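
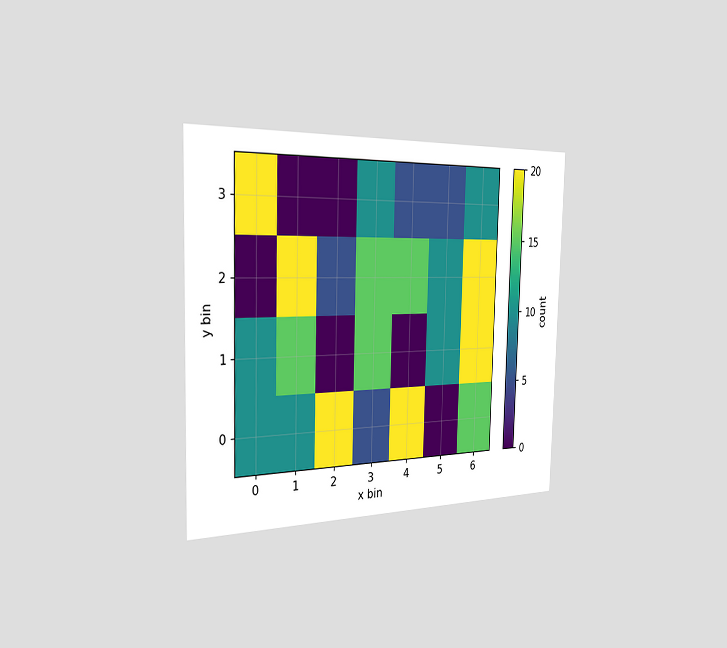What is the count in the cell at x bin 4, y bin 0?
20

The chart is viewed slightly from the left. Matching the cell (4, 0) against the colorbar gives 20.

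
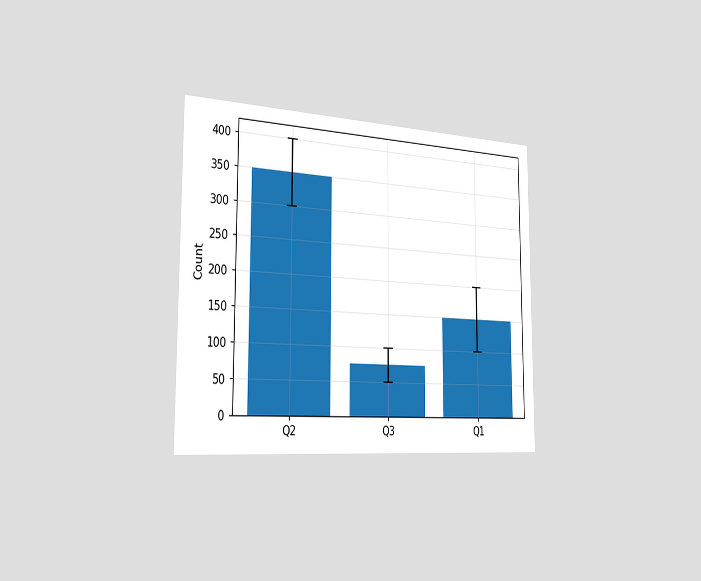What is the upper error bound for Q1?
The chart is viewed slightly from the left. The Q1 bar's upper whisker reaches 200.

200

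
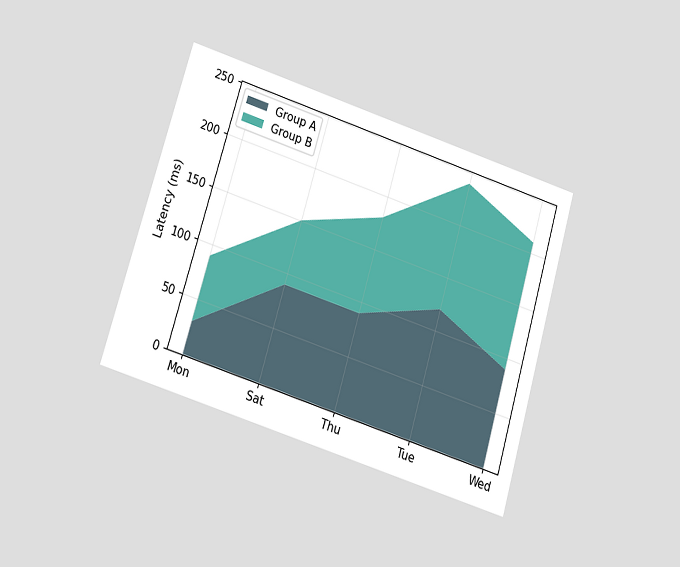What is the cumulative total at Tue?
The chart is tilted about 17° clockwise and viewed slightly from below. The stacked total at Tue reaches 240ms.

240ms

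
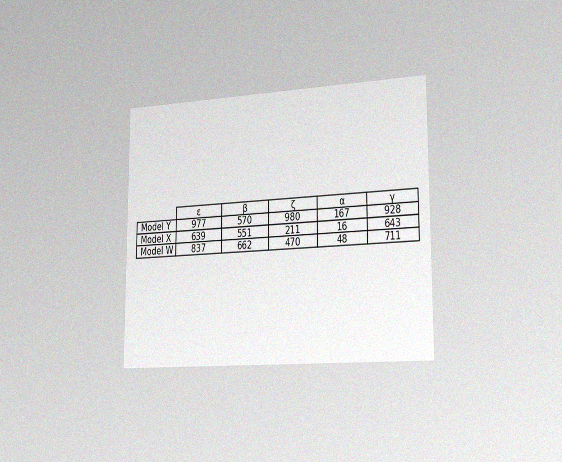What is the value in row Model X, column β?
The chart is viewed slightly from the right, with some photo noise. The (Model X, β) cell reads 551.

551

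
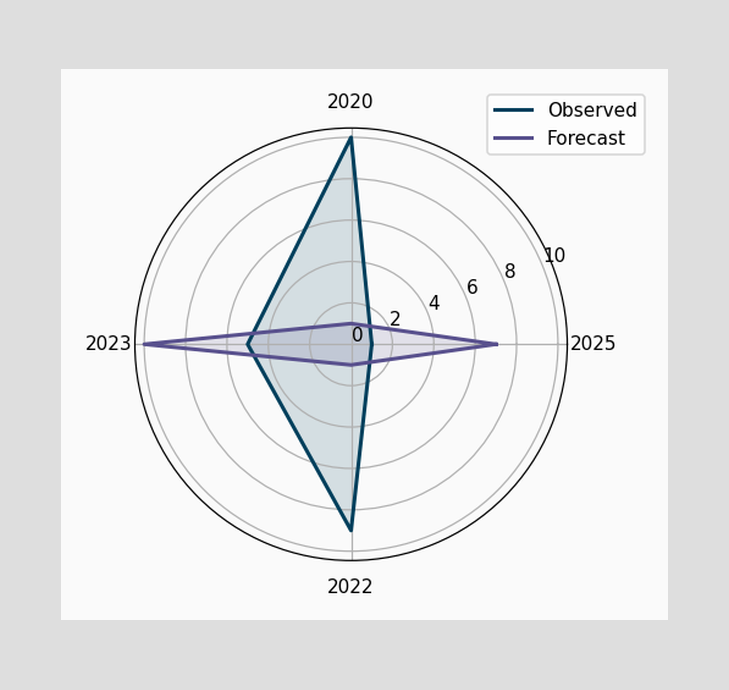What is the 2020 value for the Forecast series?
1

On the 2020 axis, Forecast reaches 1.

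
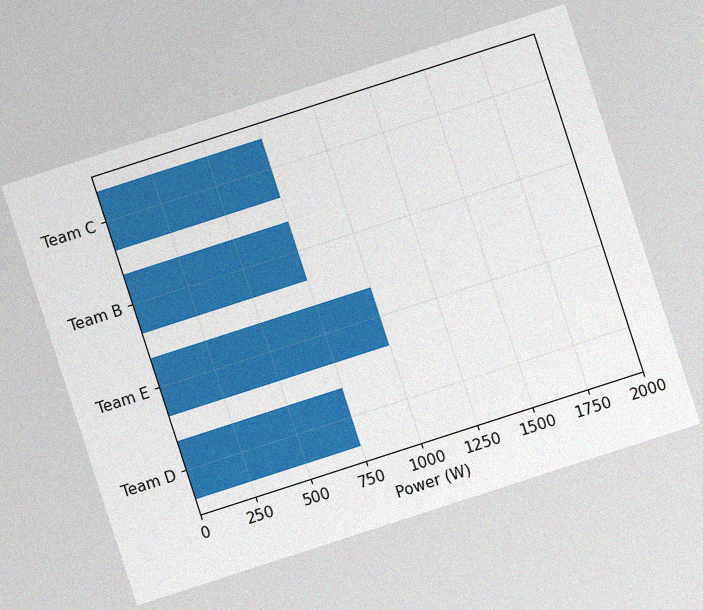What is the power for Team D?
750W

The chart is tilted about 18° counter-clockwise, with some photo noise. Reading along the chart's x-axis, the Team D bar reaches 750W.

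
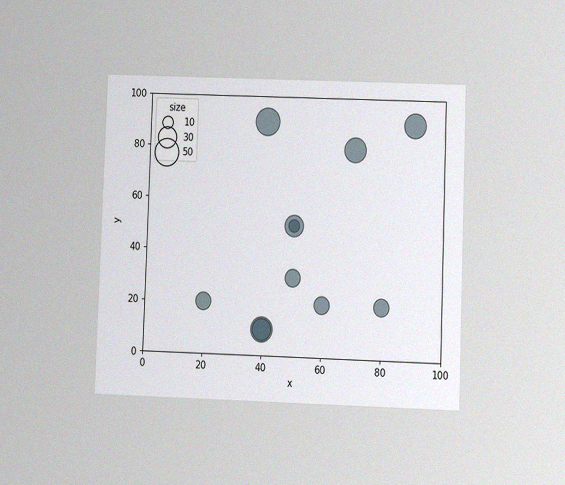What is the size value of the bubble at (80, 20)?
20

The chart is tilted about 2° clockwise and viewed at a slight angle, with some photo noise. Matching the bubble at (80, 20) against the size legend gives 20.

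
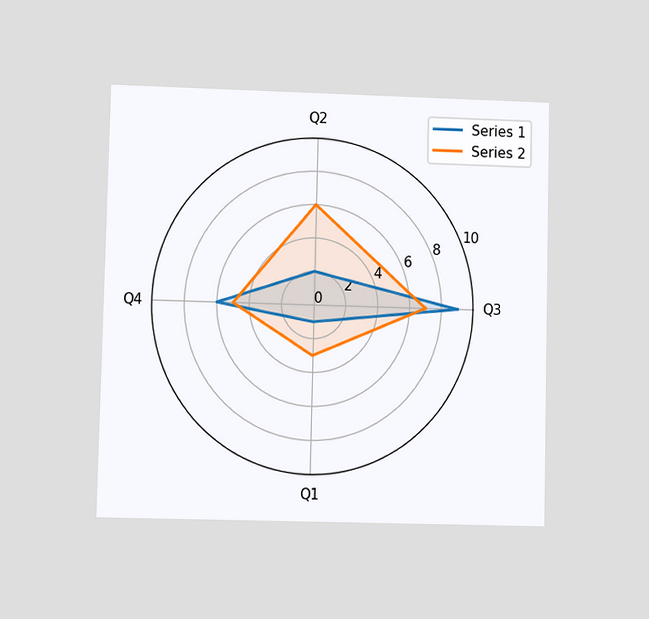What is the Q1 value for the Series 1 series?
1

The chart is viewed at a slight angle. On the Q1 axis, Series 1 reaches 1.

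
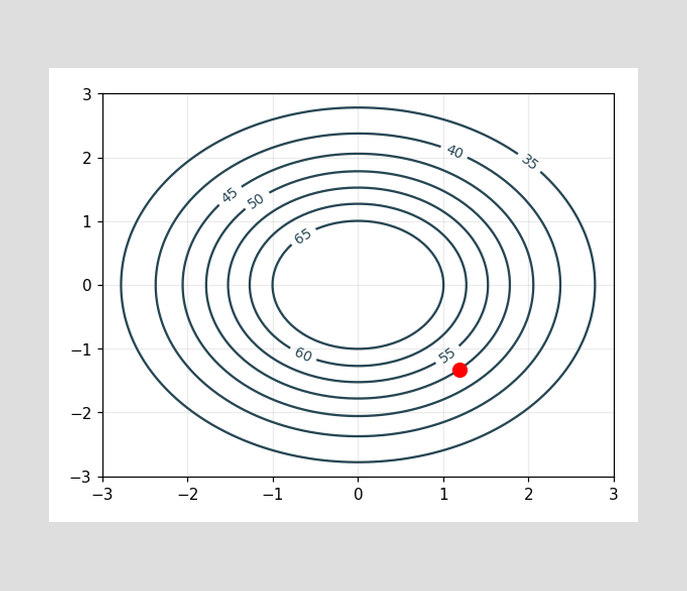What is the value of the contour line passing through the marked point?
The marked point sits on the contour labelled 50.

50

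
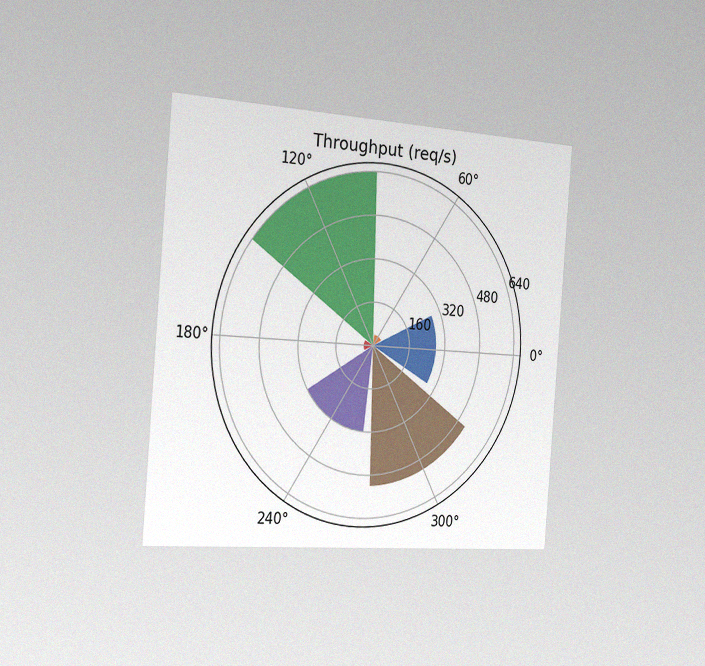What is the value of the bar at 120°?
The chart is tilted about 5° clockwise and viewed slightly from the left, with some photo noise. The bar at 120° reaches 640req/s on the radial axis.

640req/s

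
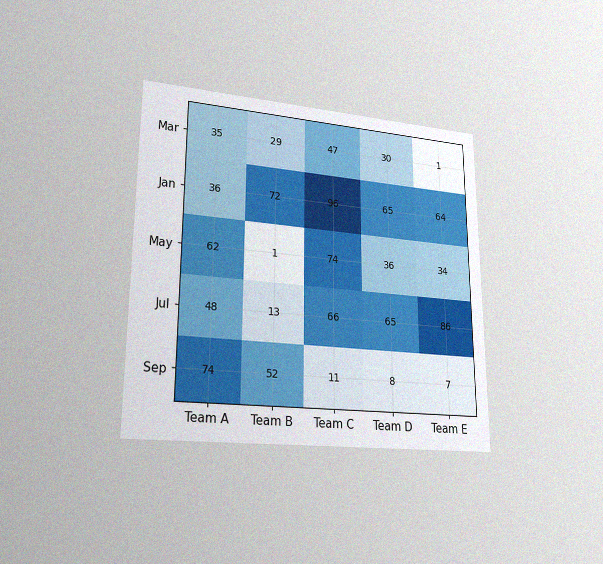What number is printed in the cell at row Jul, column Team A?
The chart is viewed at a slight angle, with some photo noise. The (Jul, Team A) cell reads 48.

48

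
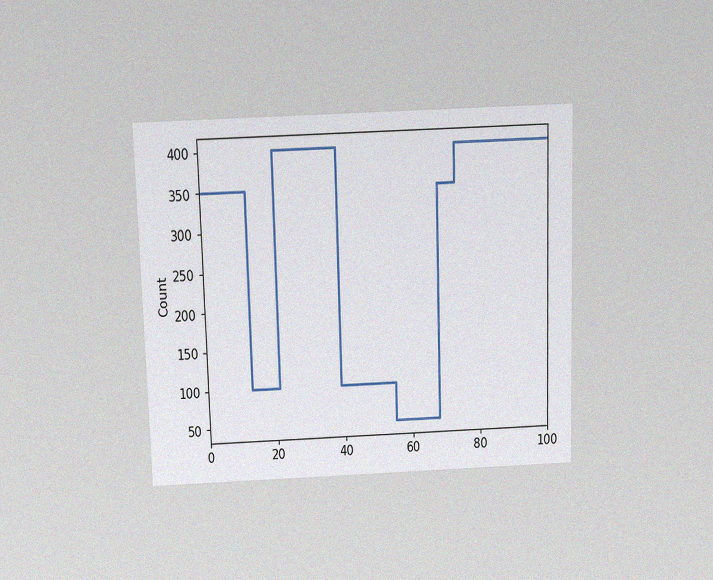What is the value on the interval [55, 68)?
50

The chart is viewed slightly from above, with some photo noise. On [55, 68) the step sits at 50.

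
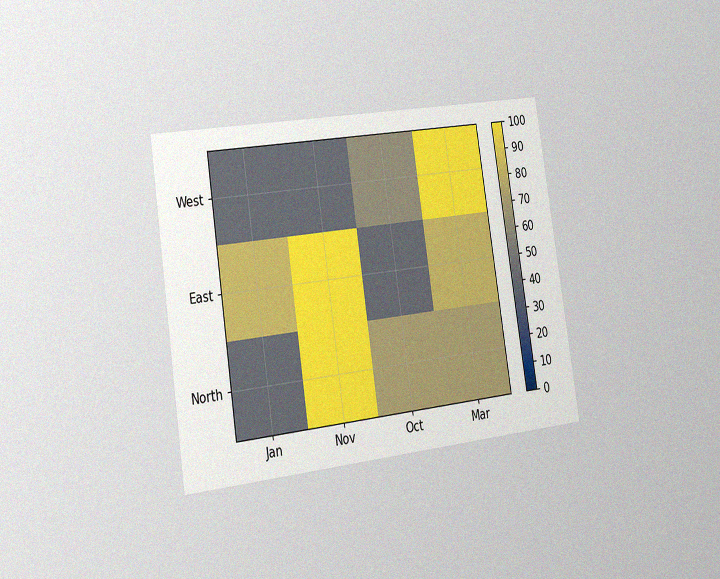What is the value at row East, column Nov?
The chart is tilted about 9° counter-clockwise and viewed slightly from the left, with some photo noise. Matching cell (East, Nov) against the colorbar gives 100.

100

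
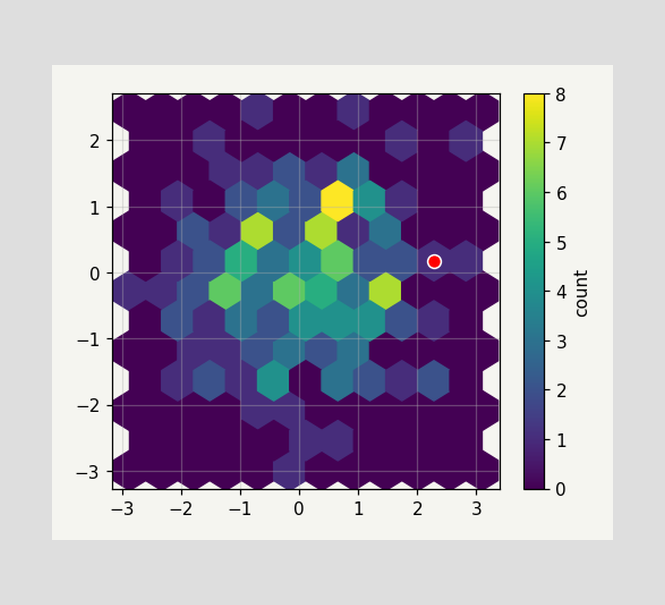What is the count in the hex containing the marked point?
The marked hex reads 1 on the colorbar.

1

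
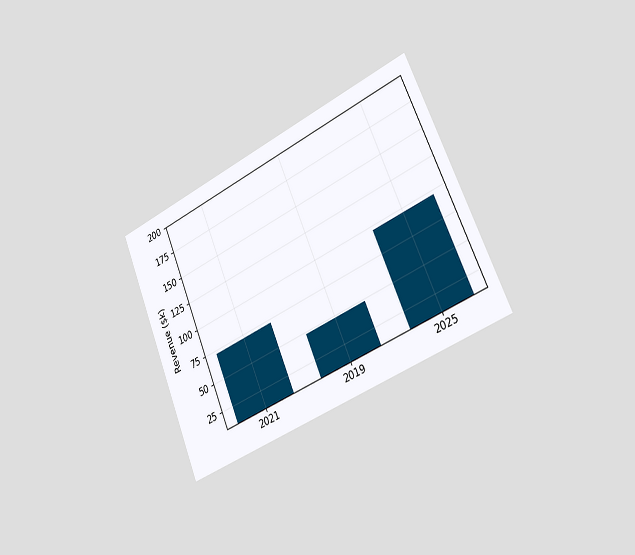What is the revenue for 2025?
$96k

The chart is tilted about 23° counter-clockwise and viewed slightly from the right. Reading along the chart's y-axis, the 2025 bar reaches $96k.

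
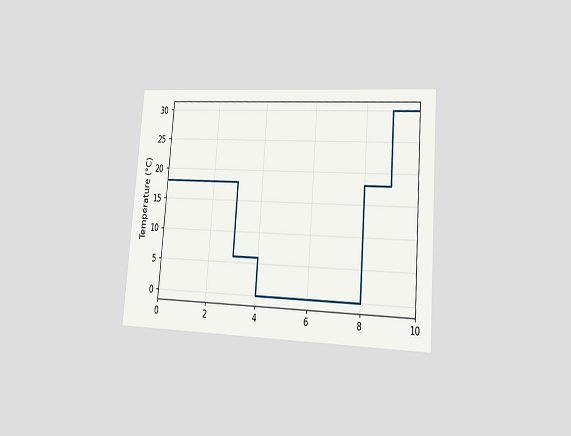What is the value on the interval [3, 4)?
The chart is tilted about 5° clockwise and viewed slightly from the right. On [3, 4) the step sits at 6°C.

6°C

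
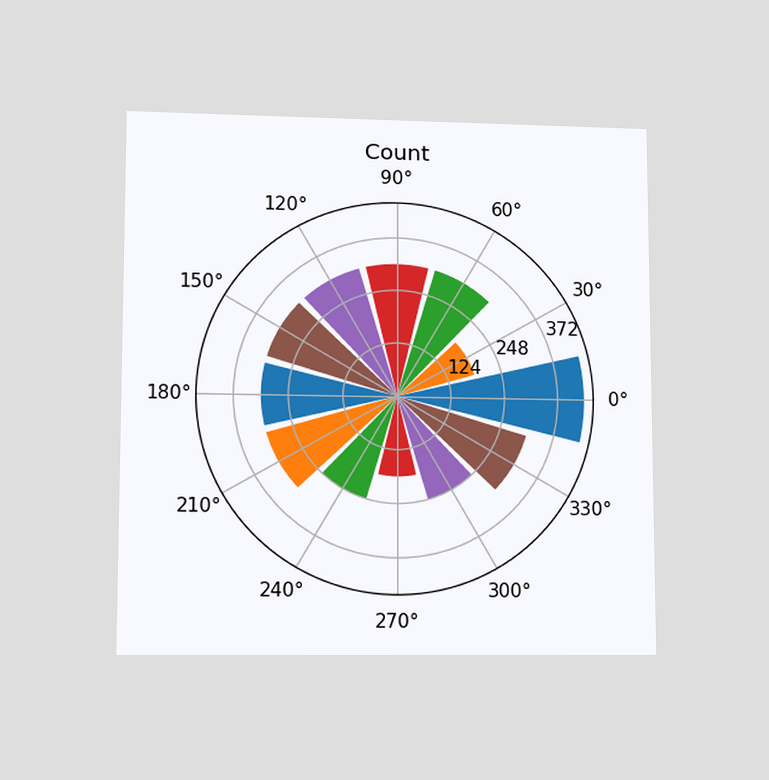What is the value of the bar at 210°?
The chart is viewed at a slight angle. The bar at 210° reaches 310 on the radial axis.

310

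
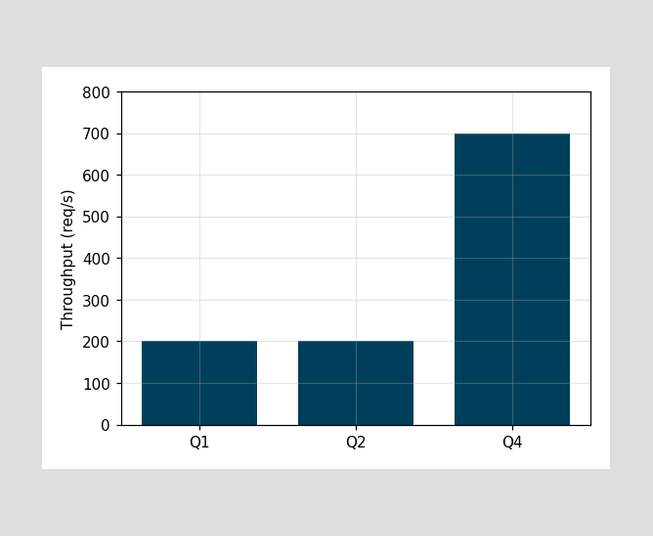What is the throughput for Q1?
200req/s

Reading along the chart's y-axis, the Q1 bar reaches 200req/s.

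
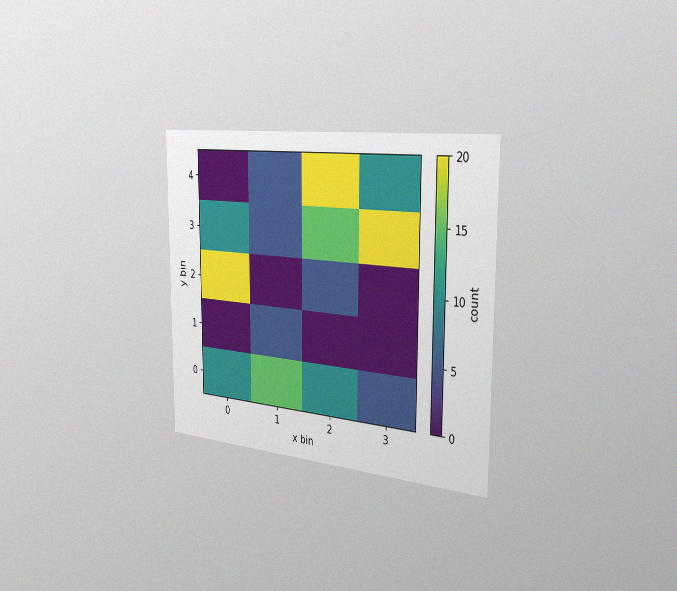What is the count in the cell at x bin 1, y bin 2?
0

The chart is viewed slightly from the right, with some photo noise. Matching the cell (1, 2) against the colorbar gives 0.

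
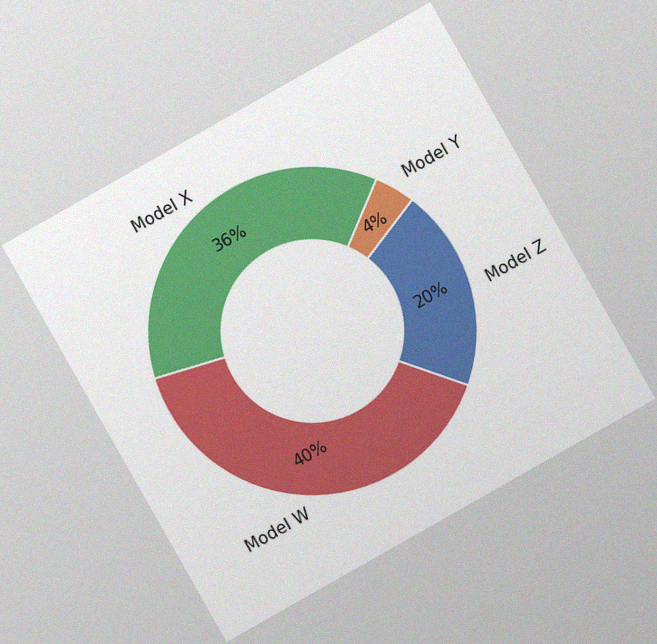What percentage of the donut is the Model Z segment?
The chart is tilted about 30° counter-clockwise, with some photo noise. The Model Z segment takes up 20% of the ring.

20%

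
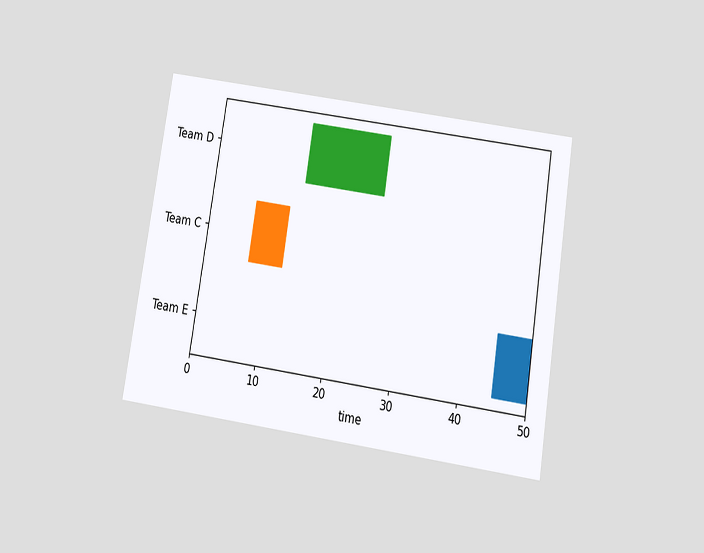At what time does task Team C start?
The chart is tilted about 9° clockwise and viewed slightly from below. The Team C bar begins at t=7.

7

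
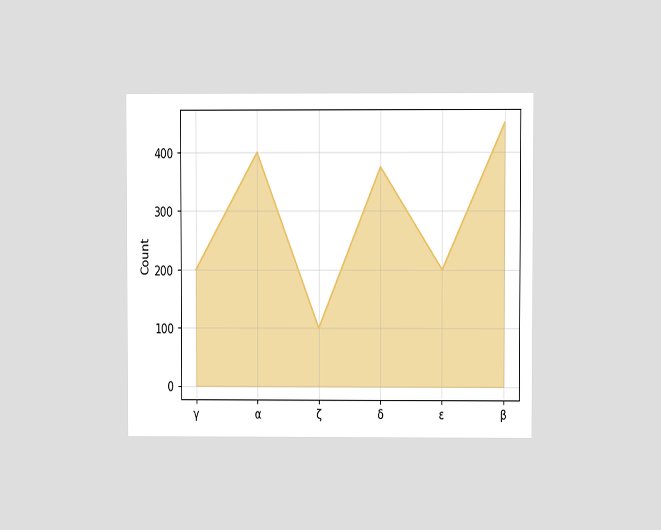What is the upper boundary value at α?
The chart is viewed at a slight angle. At α the upper boundary is at 400.

400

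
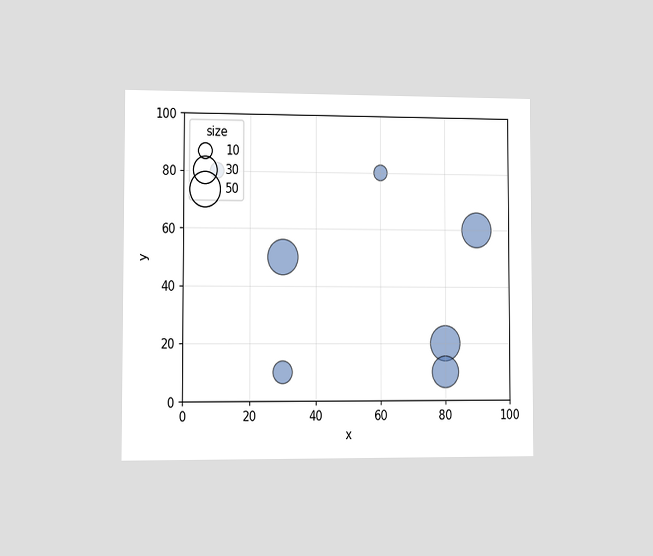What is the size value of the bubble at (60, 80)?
10

The chart is viewed slightly from the left. Matching the bubble at (60, 80) against the size legend gives 10.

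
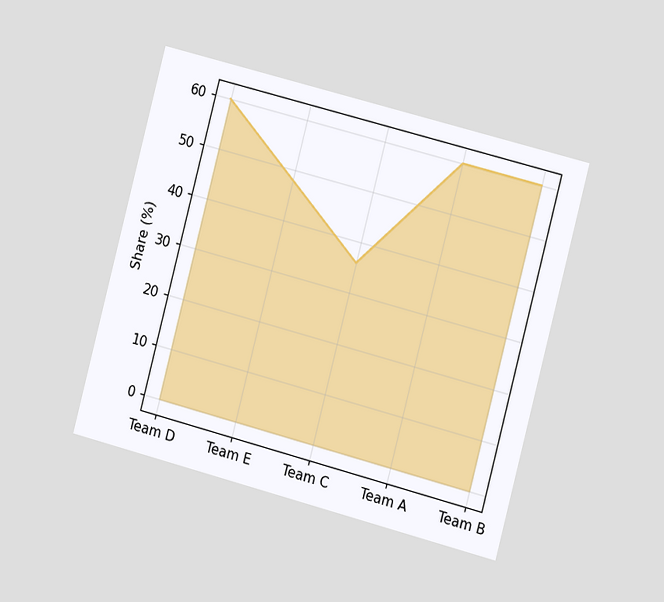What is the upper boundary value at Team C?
The chart is tilted about 15° clockwise and viewed slightly from the right. At Team C the upper boundary is at 36%.

36%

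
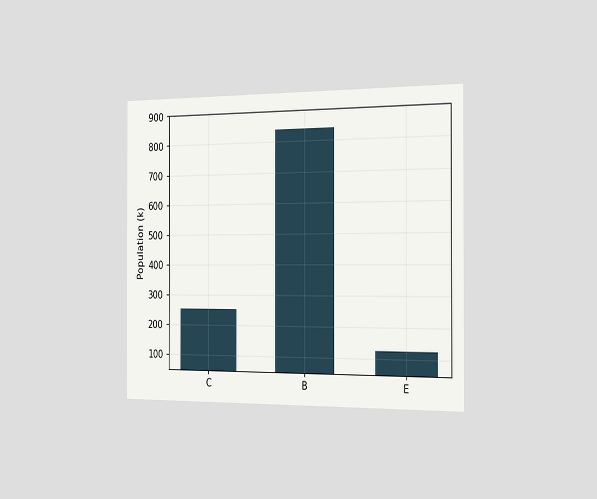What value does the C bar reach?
252k

The chart is viewed slightly from the right. Reading along the chart's y-axis, the C bar reaches 252k.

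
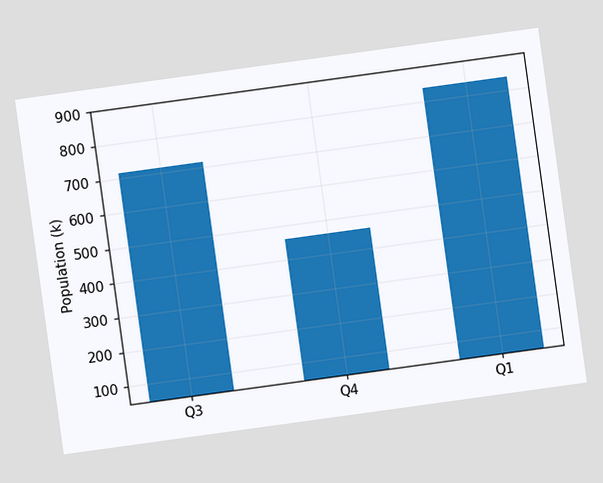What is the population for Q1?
The chart is tilted about 8° counter-clockwise. Reading along the chart's y-axis, the Q1 bar reaches 840k.

840k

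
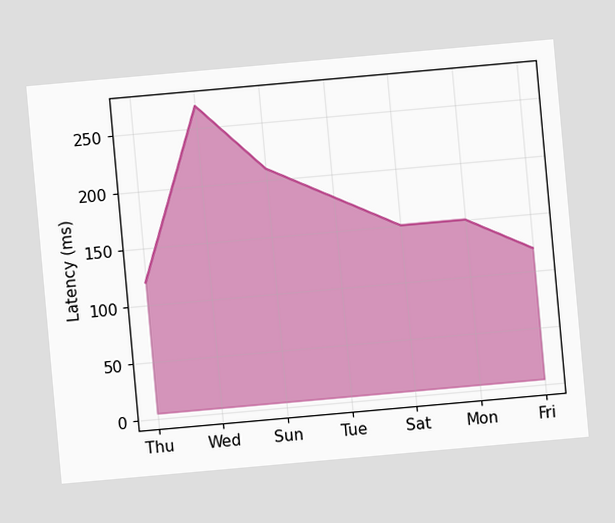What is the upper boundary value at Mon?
150ms

The chart is tilted about 5° counter-clockwise. At Mon the upper boundary is at 150ms.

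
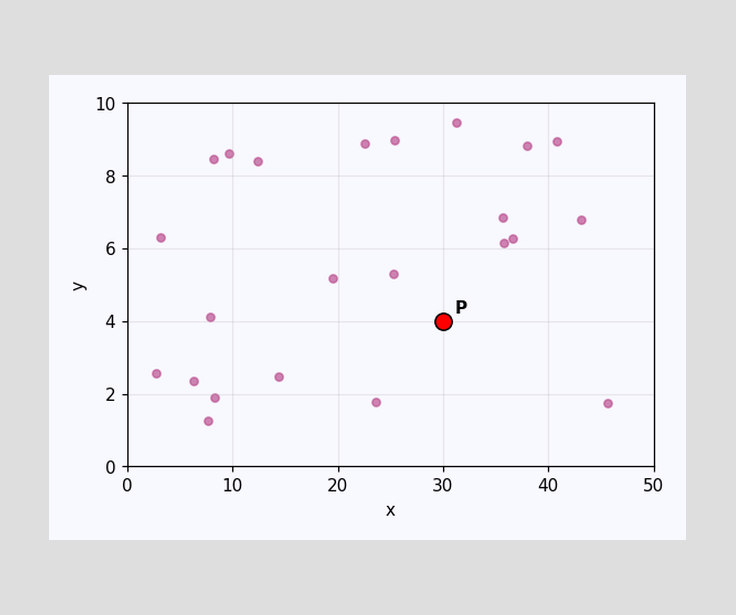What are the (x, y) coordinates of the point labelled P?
Following the gridlines from P to each axis, P sits at (30, 4).

(30, 4)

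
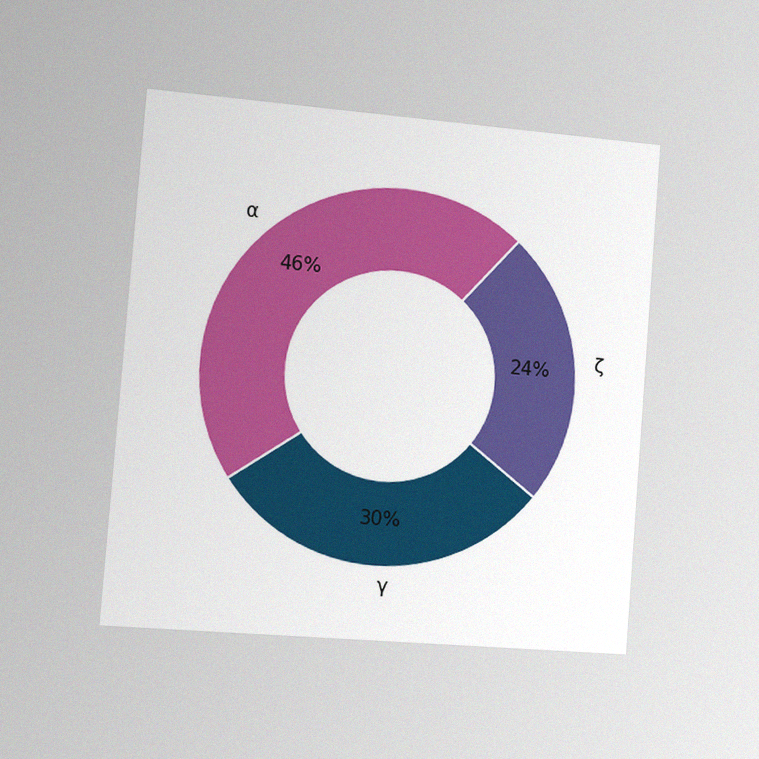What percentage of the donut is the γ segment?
30%

The chart is tilted about 4° clockwise and viewed slightly from the left, with some photo noise. The γ segment takes up 30% of the ring.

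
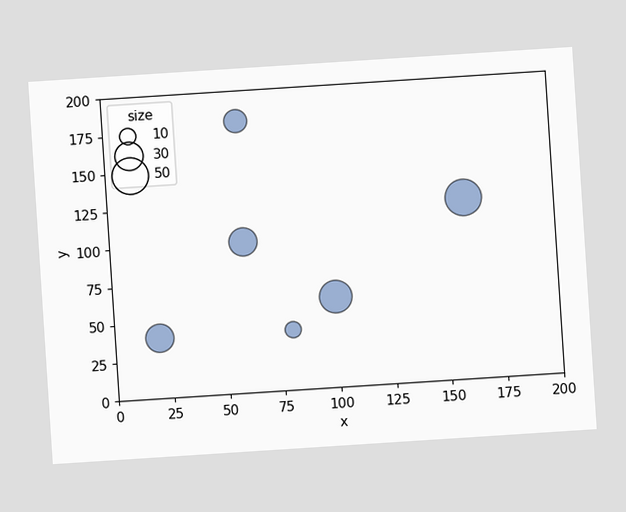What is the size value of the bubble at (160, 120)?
50

The chart is tilted about 4° counter-clockwise. Matching the bubble at (160, 120) against the size legend gives 50.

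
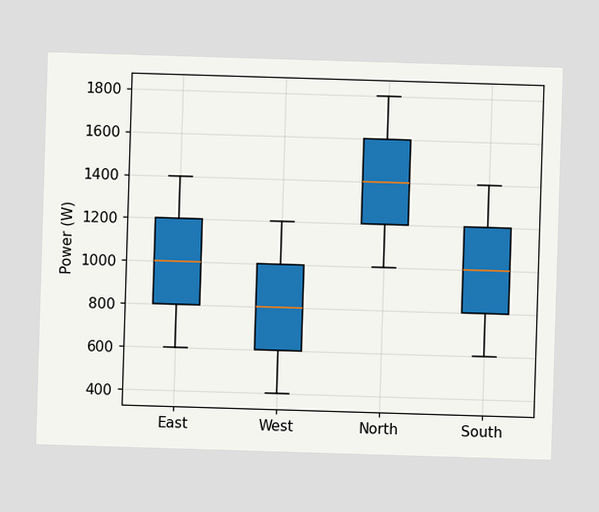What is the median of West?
800W

The median line in the West box sits at 800W.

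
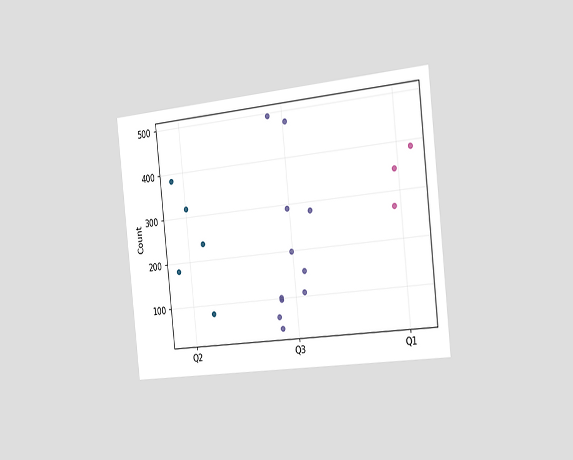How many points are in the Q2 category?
The chart is tilted about 6° counter-clockwise and viewed slightly from the right. Counting the markers in the Q2 column gives 5.

5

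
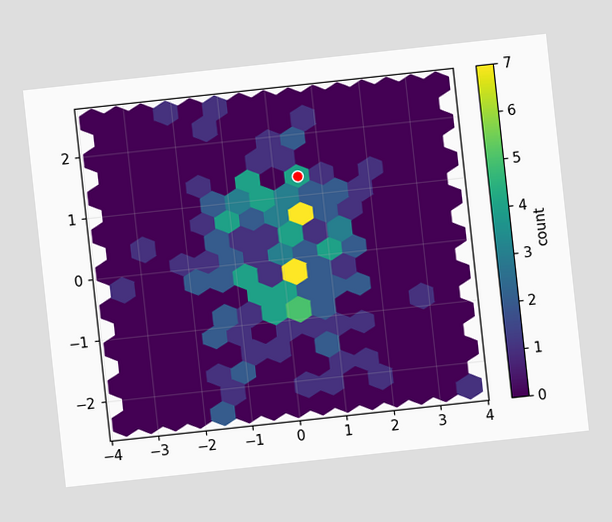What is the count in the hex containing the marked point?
4

The chart is tilted about 6° counter-clockwise. The marked hex reads 4 on the colorbar.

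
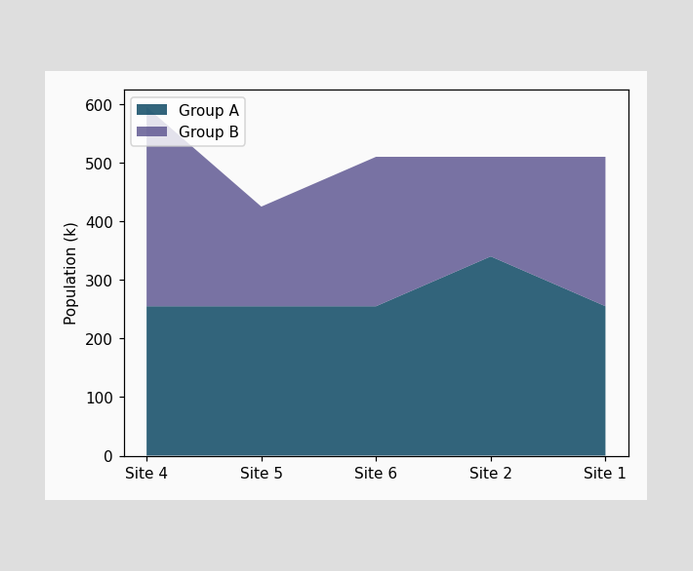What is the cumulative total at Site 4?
The stacked total at Site 4 reaches 595k.

595k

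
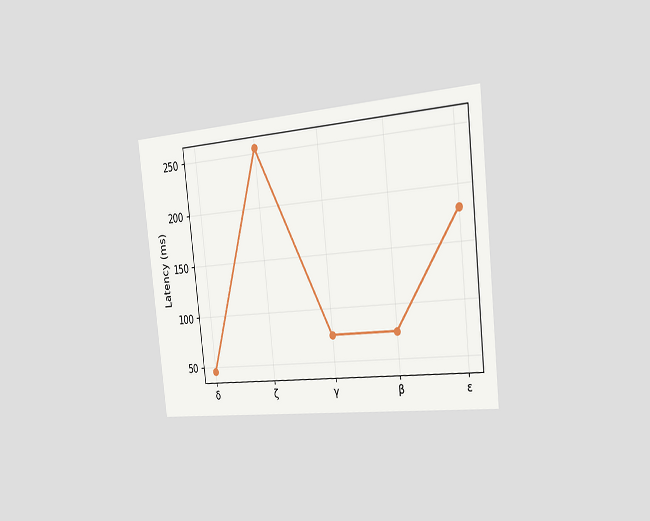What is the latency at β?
75ms

The chart is tilted about 6° counter-clockwise and viewed slightly from the right. At β, the line is at 75ms.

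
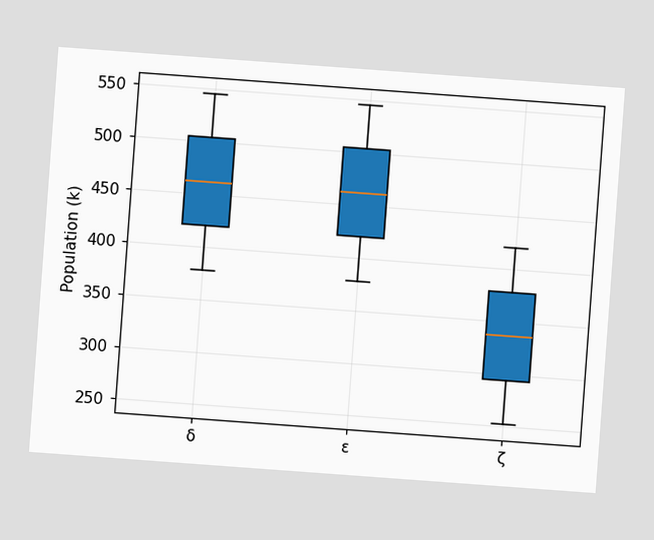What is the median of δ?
462k

The chart is tilted about 4° clockwise. The median line in the δ box sits at 462k.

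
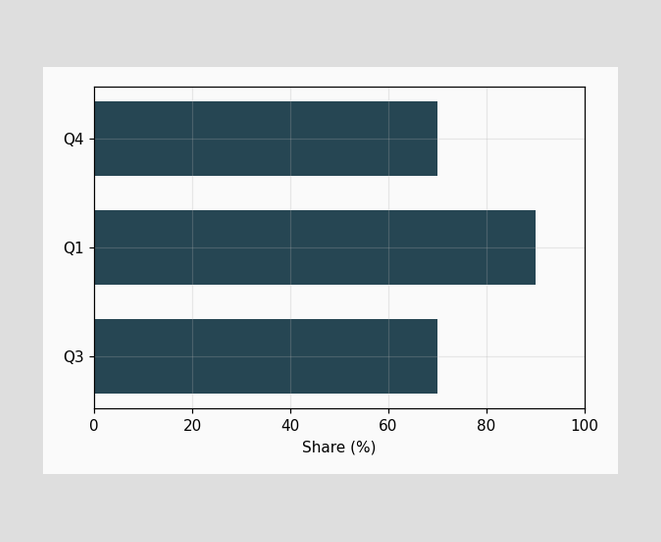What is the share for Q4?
Reading along the chart's x-axis, the Q4 bar reaches 70%.

70%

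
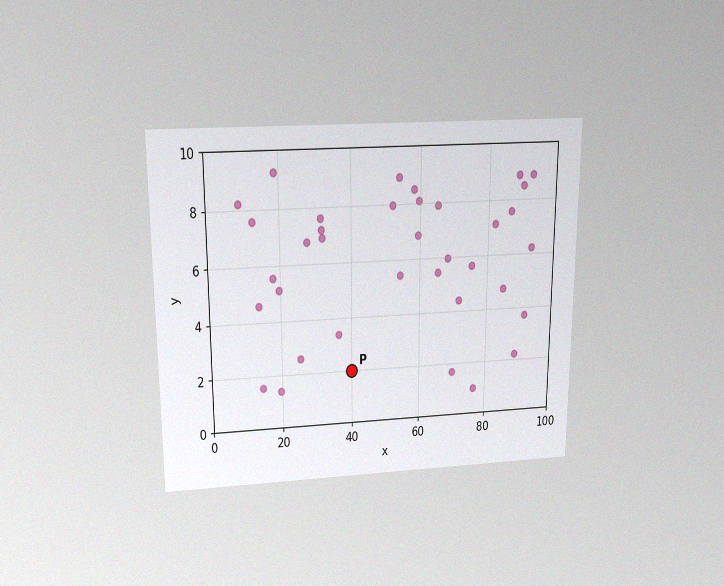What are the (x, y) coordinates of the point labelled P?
(40, 2)

The chart is viewed slightly from above, with some photo noise. Following the gridlines from P to each axis, P sits at (40, 2).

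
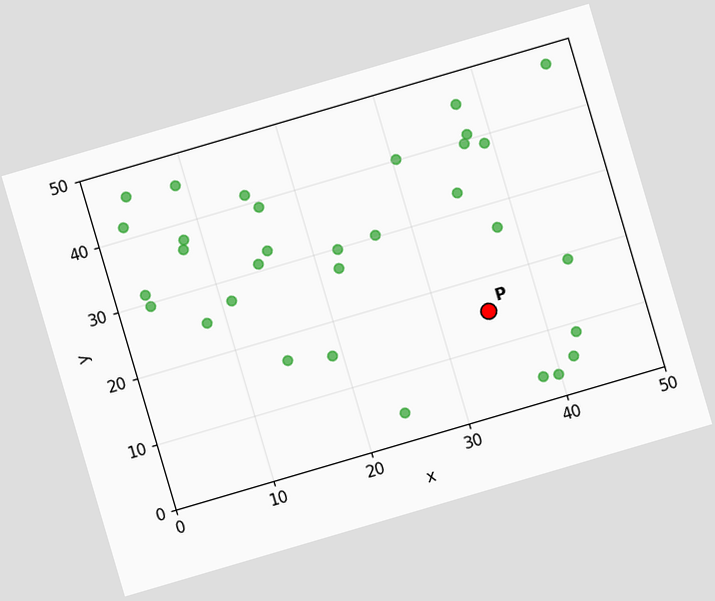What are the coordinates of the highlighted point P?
(35, 15)

The chart is tilted about 16° counter-clockwise. Following the gridlines from P to each axis, P sits at (35, 15).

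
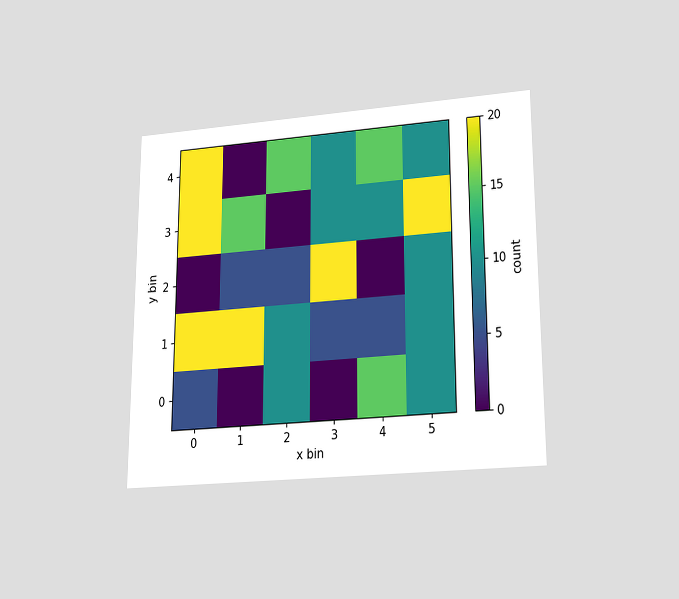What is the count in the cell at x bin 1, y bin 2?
The chart is viewed slightly from below. Matching the cell (1, 2) against the colorbar gives 5.

5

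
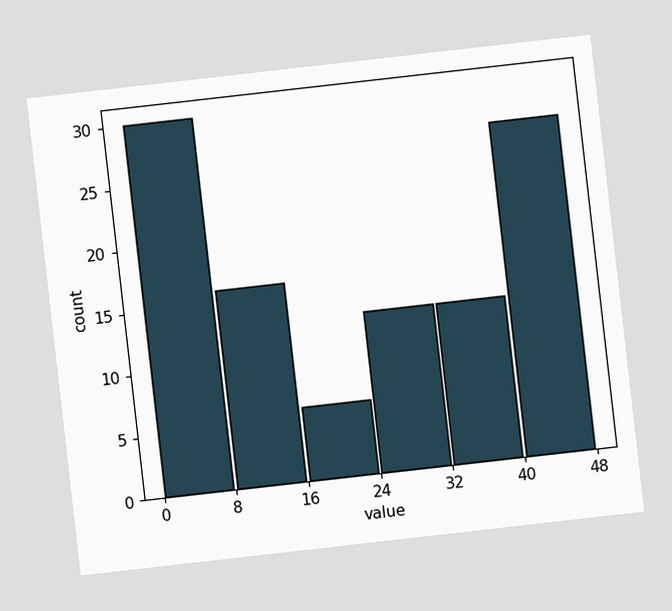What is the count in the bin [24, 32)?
13

The chart is tilted about 6° counter-clockwise. The [24, 32) bin has height 13.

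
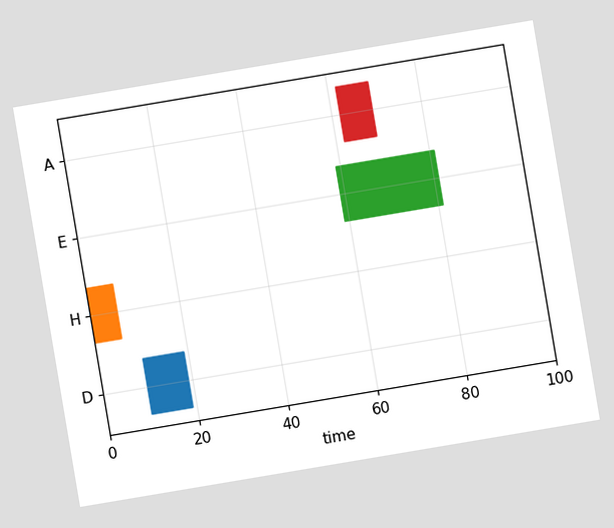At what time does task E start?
The chart is tilted about 10° counter-clockwise. The E bar begins at t=59.

59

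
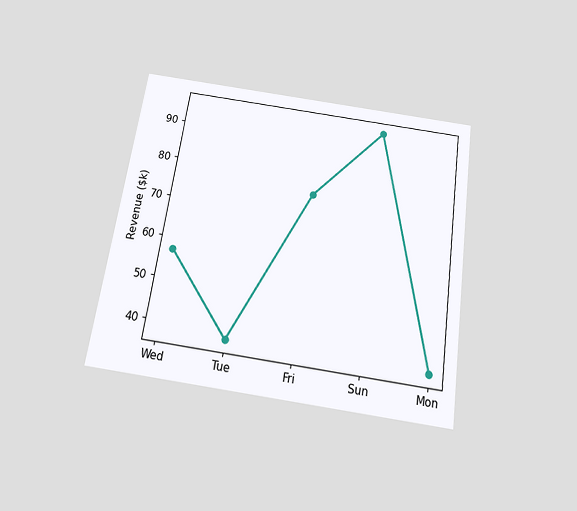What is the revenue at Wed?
$57k

The chart is tilted about 8° clockwise and viewed slightly from below. At Wed, the line is at $57k.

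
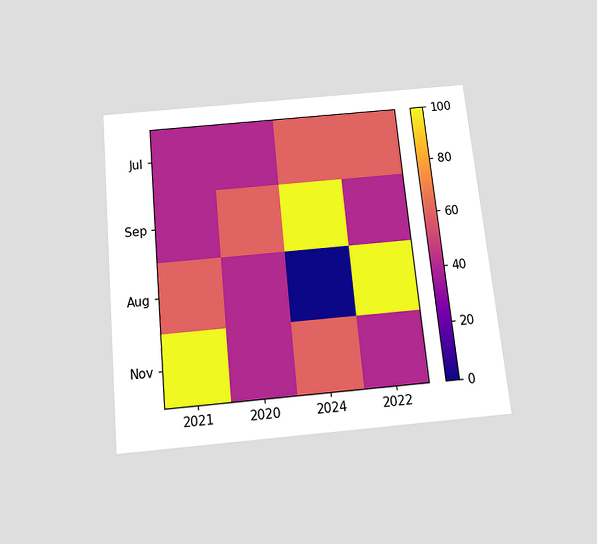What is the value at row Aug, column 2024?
The chart is tilted about 6° counter-clockwise and viewed slightly from below. Matching cell (Aug, 2024) against the colorbar gives 0.

0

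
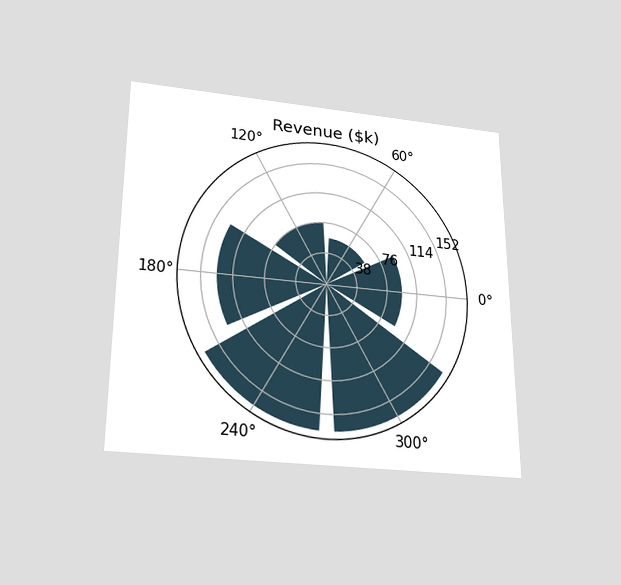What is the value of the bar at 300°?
$171k

The chart is viewed slightly from below. The bar at 300° reaches $171k on the radial axis.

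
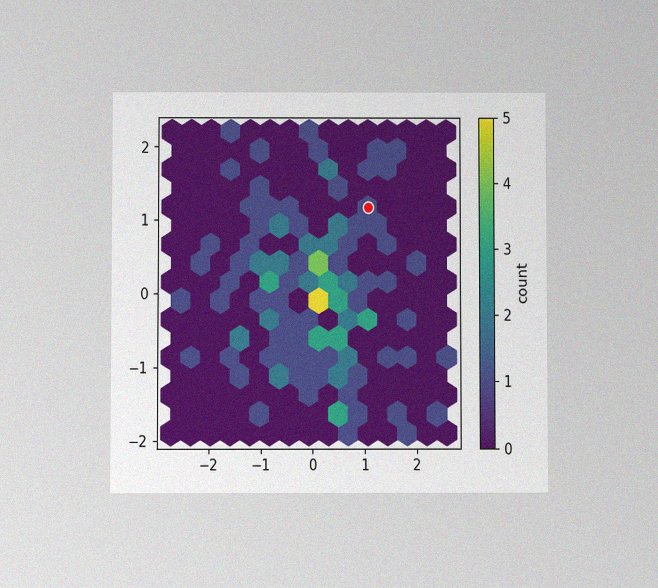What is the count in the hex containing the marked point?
The chart is viewed at a slight angle, with some photo noise. The marked hex reads 1 on the colorbar.

1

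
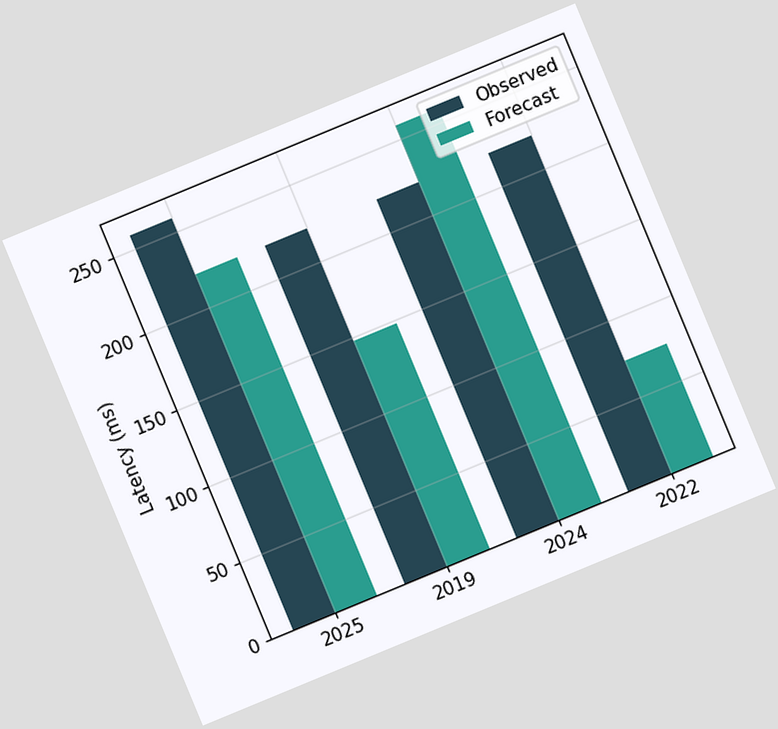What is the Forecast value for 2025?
222ms

The chart is tilted about 22° counter-clockwise. The Forecast bar at 2025 reaches 222ms on the y-axis.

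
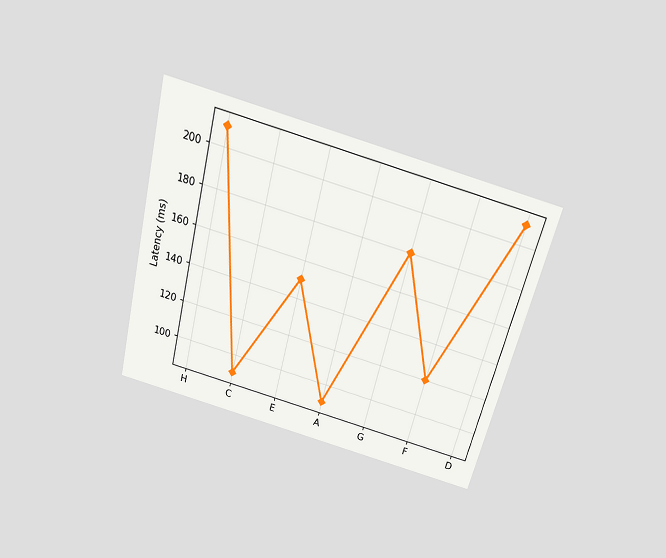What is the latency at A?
90ms

The chart is tilted about 14° clockwise and viewed slightly from above. At A, the line is at 90ms.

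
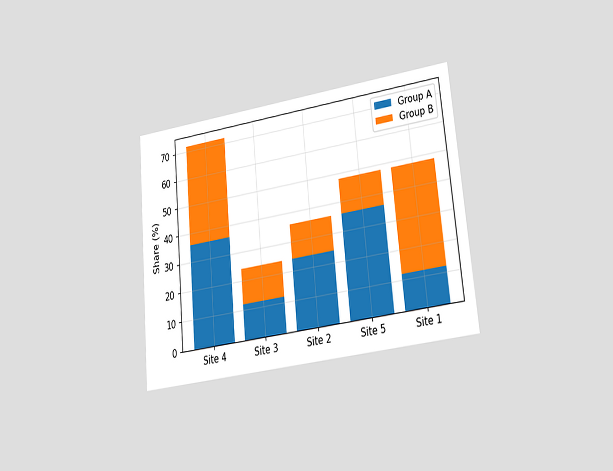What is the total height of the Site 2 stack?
36%

The chart is tilted about 5° counter-clockwise and viewed at a slight angle. The Site 2 stack's top reaches 36% on the y-axis.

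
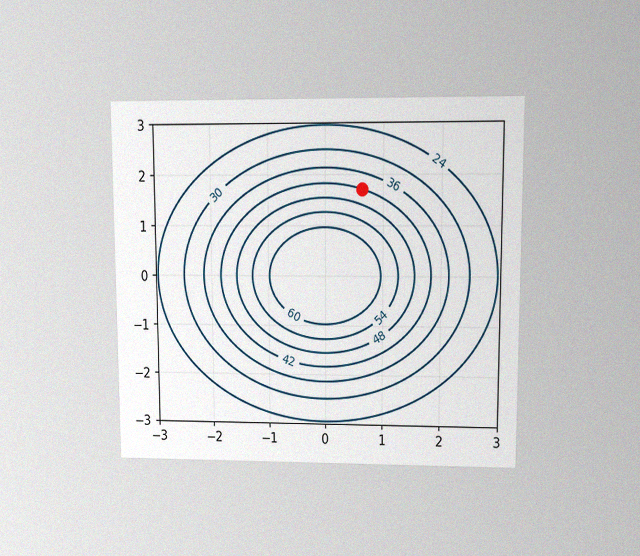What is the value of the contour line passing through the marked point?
42

The chart is viewed at a slight angle, with some photo noise. The marked point sits on the contour labelled 42.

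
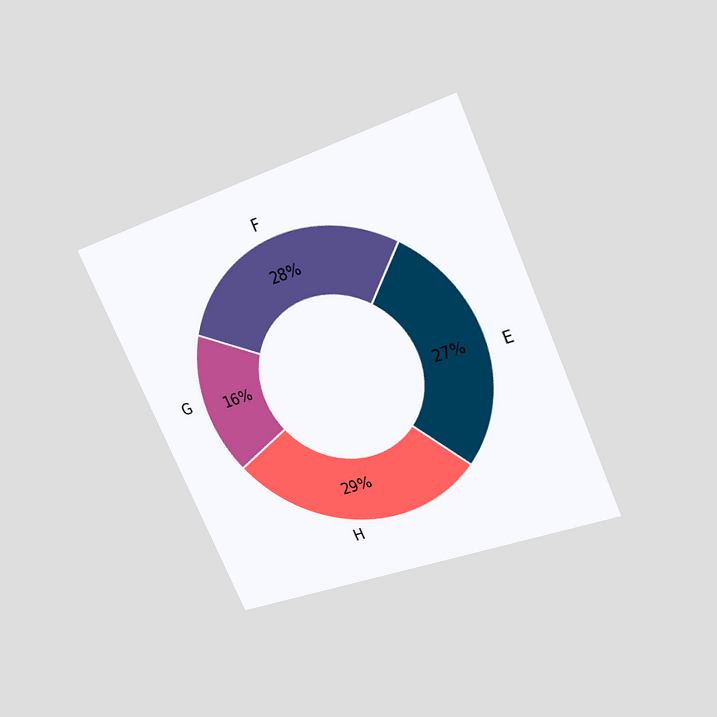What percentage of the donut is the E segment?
The chart is tilted about 24° counter-clockwise and viewed slightly from above. The E segment takes up 27% of the ring.

27%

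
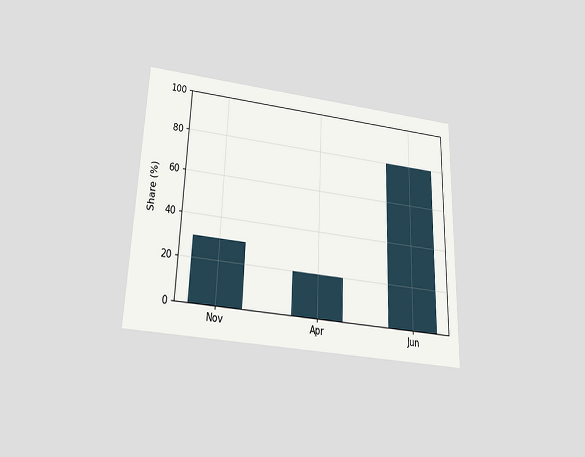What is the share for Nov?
The chart is viewed slightly from below. Reading along the chart's y-axis, the Nov bar reaches 30%.

30%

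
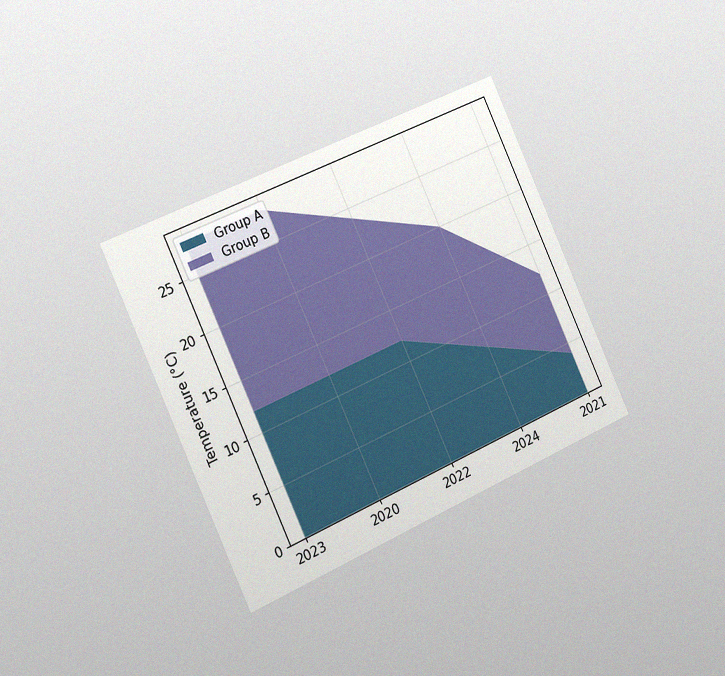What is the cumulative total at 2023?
28°C

The chart is tilted about 25° counter-clockwise and viewed slightly from the left, with some photo noise. The stacked total at 2023 reaches 28°C.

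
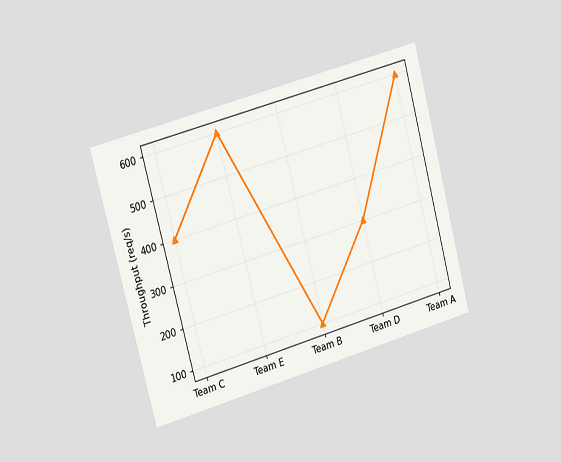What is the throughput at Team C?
The chart is tilted about 15° counter-clockwise and viewed slightly from the left. At Team C, the line is at 400req/s.

400req/s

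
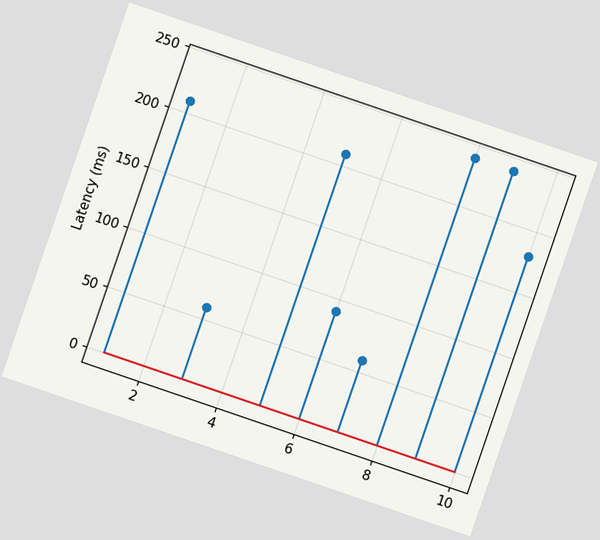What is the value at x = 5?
The chart is tilted about 19° clockwise. The stem at x=5 reaches 210ms.

210ms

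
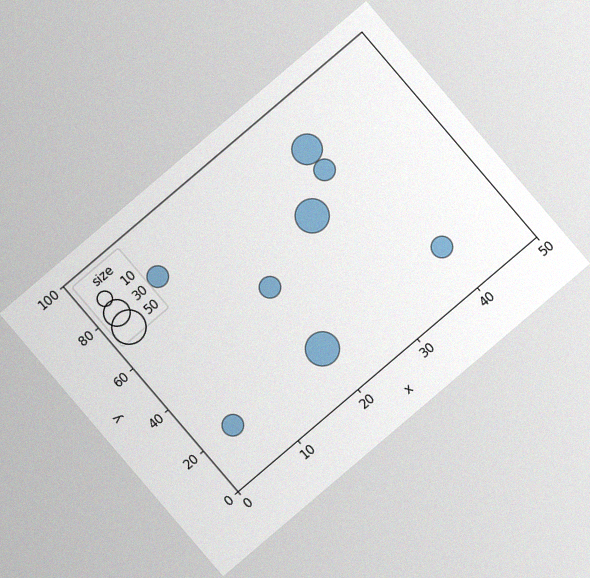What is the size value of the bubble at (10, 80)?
20

The chart is tilted about 40° counter-clockwise, with some photo noise. Matching the bubble at (10, 80) against the size legend gives 20.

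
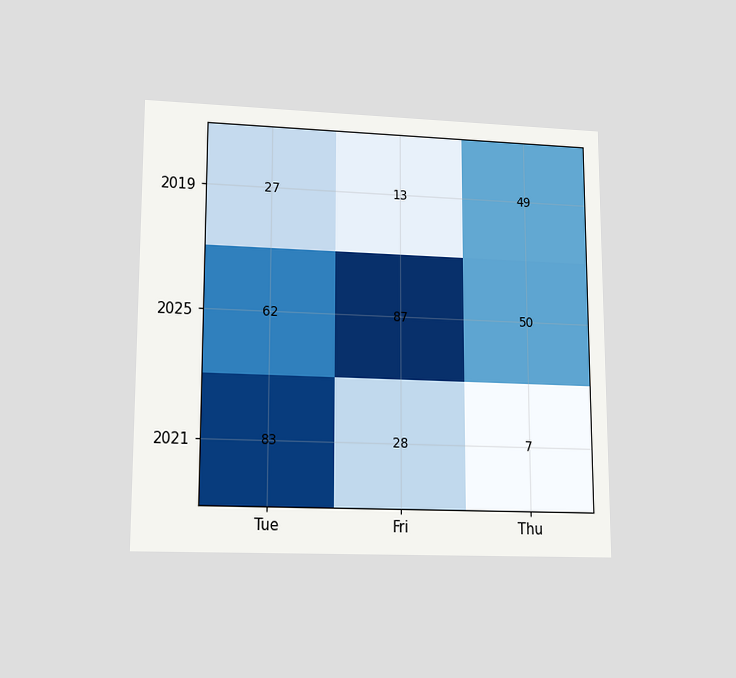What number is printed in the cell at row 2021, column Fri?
28

The chart is viewed at a slight angle. The (2021, Fri) cell reads 28.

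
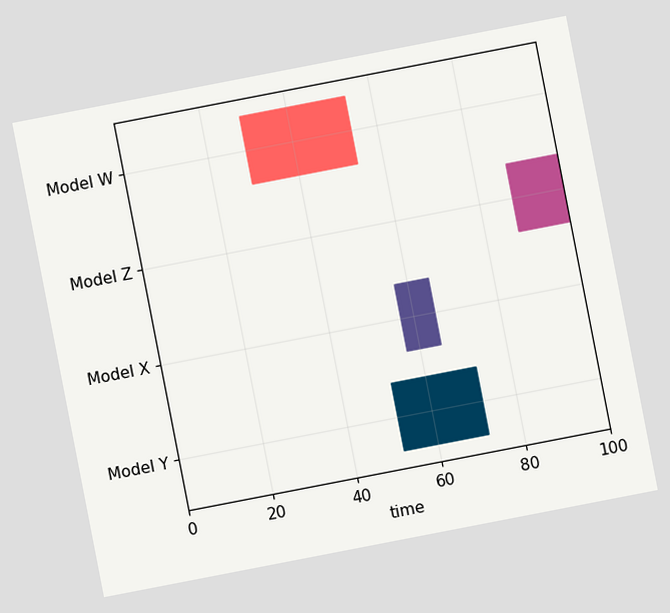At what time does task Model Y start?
52

The chart is tilted about 11° counter-clockwise. The Model Y bar begins at t=52.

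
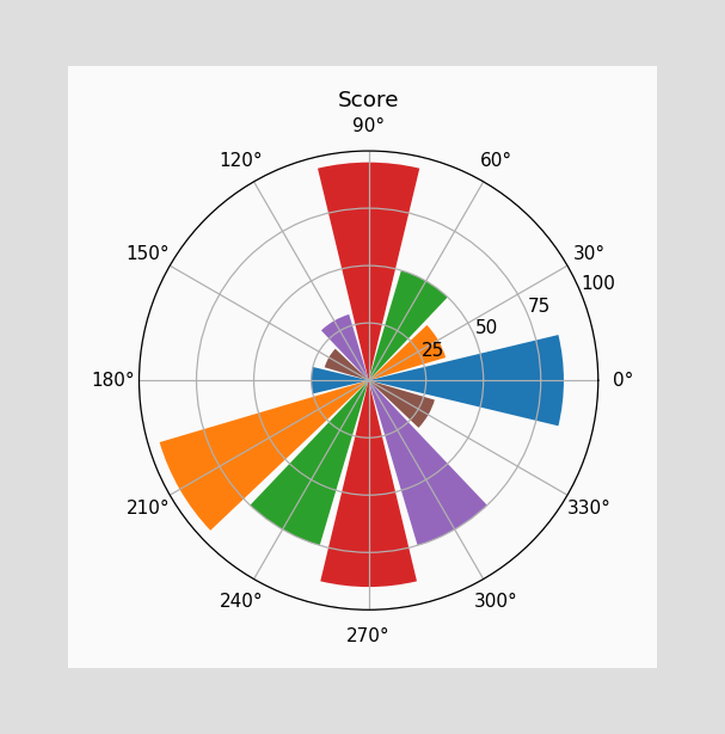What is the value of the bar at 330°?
30

The bar at 330° reaches 30 on the radial axis.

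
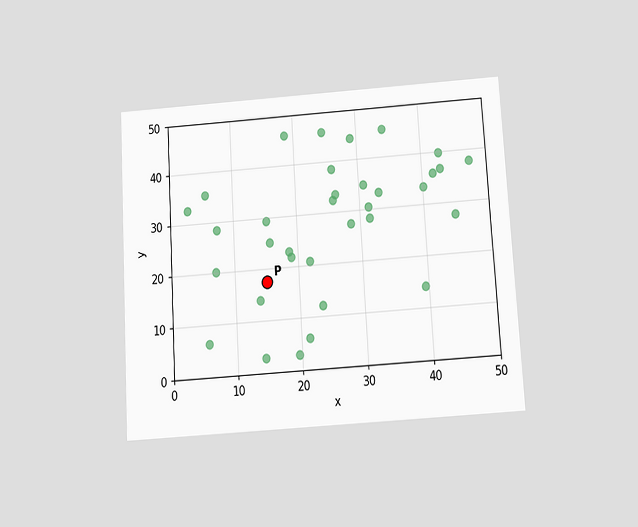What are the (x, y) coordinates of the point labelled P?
(15, 17.5)

The chart is tilted about 3° counter-clockwise and viewed slightly from below. Following the gridlines from P to each axis, P sits at (15, 17.5).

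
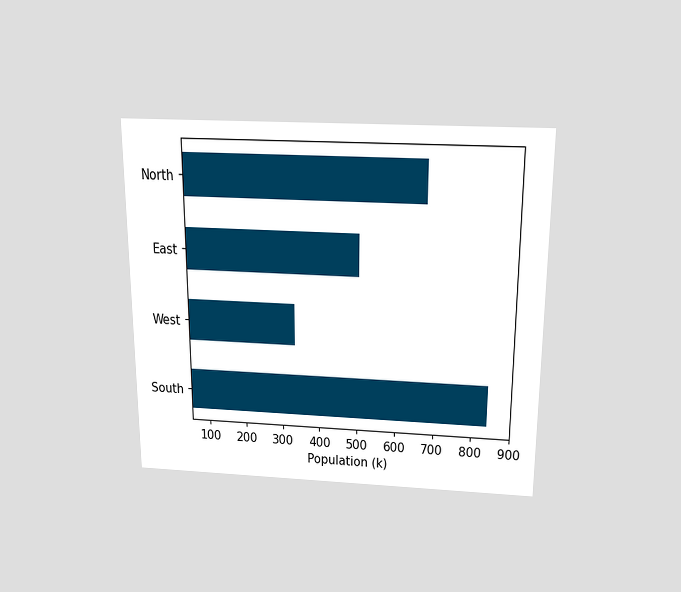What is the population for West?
336k

The chart is viewed slightly from above. Reading along the chart's x-axis, the West bar reaches 336k.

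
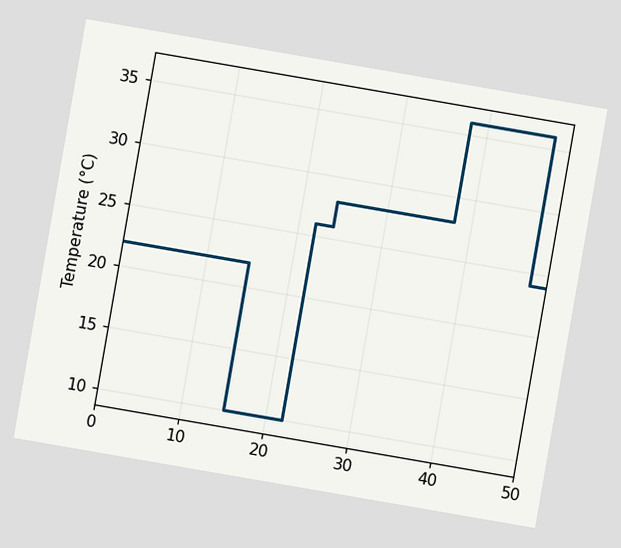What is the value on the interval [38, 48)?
36°C

The chart is tilted about 10° clockwise. On [38, 48) the step sits at 36°C.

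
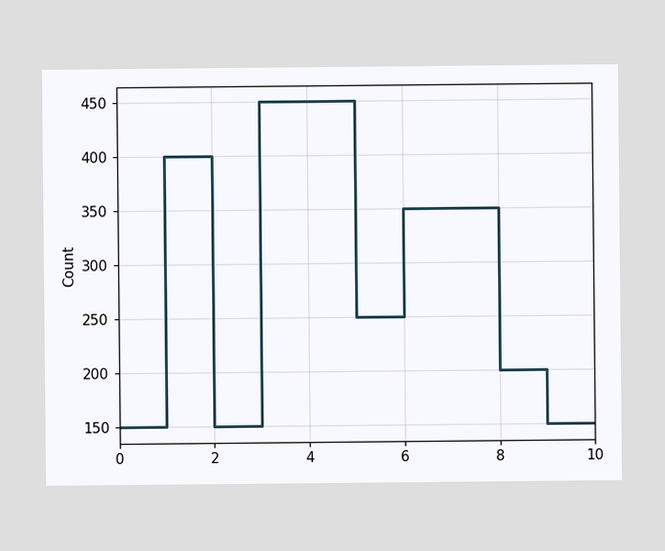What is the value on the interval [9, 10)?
On [9, 10) the step sits at 150.

150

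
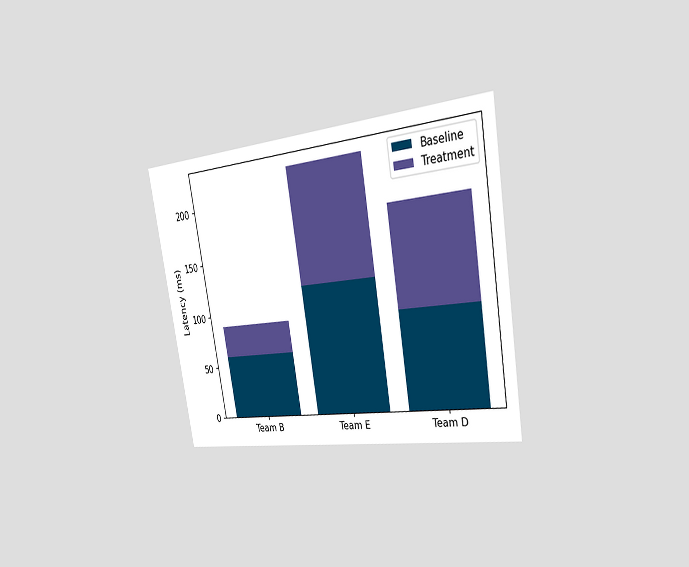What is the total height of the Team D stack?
The chart is tilted about 10° counter-clockwise and viewed slightly from the right. The Team D stack's top reaches 180ms on the y-axis.

180ms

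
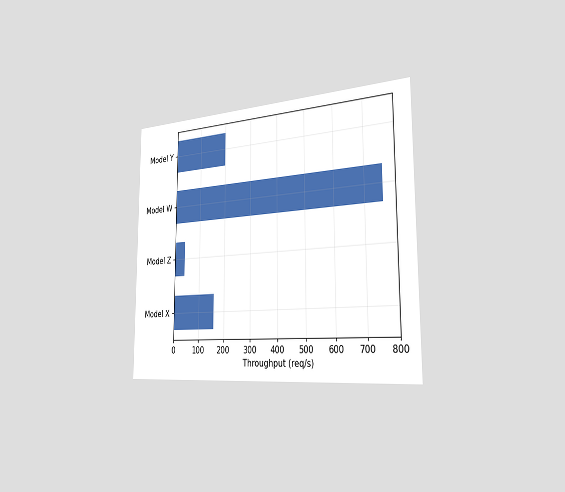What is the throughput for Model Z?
The chart is viewed slightly from the right. Reading along the chart's x-axis, the Model Z bar reaches 40req/s.

40req/s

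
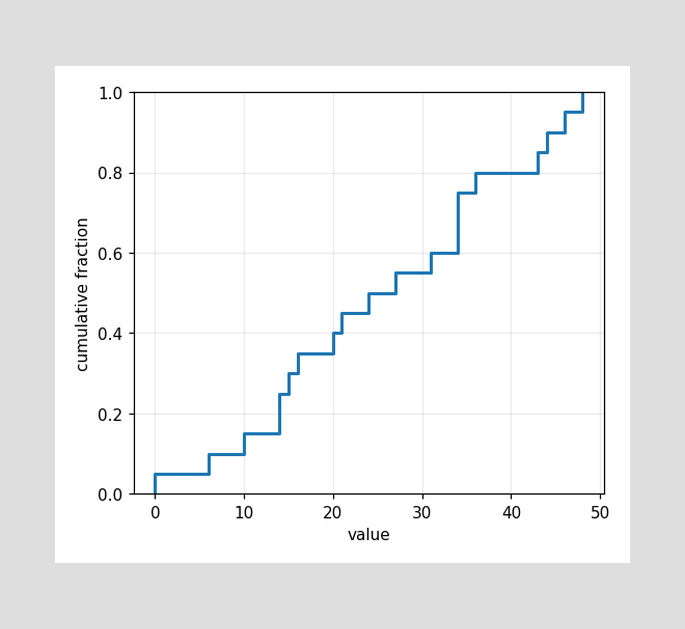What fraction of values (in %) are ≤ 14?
At x=14 the ECDF step is at 25%.

25%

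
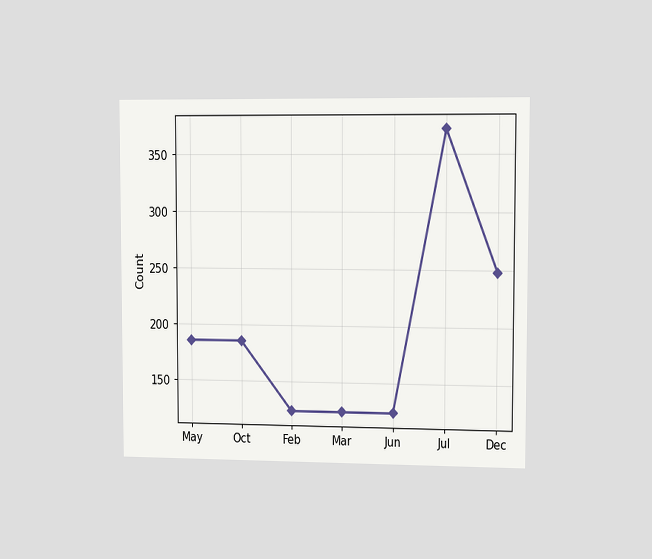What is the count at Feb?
The chart is viewed slightly from the right. At Feb, the line is at 124.

124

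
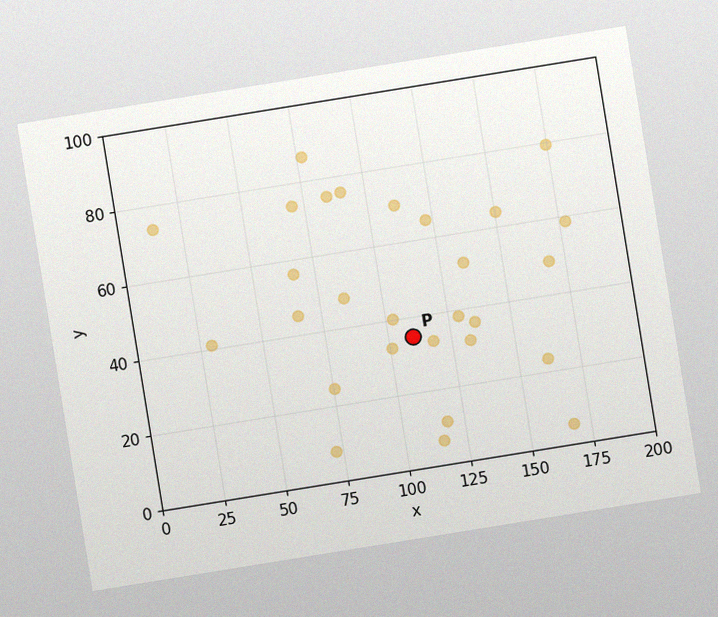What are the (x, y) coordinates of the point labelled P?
The chart is tilted about 9° counter-clockwise, with some photo noise. Following the gridlines from P to each axis, P sits at (110, 35).

(110, 35)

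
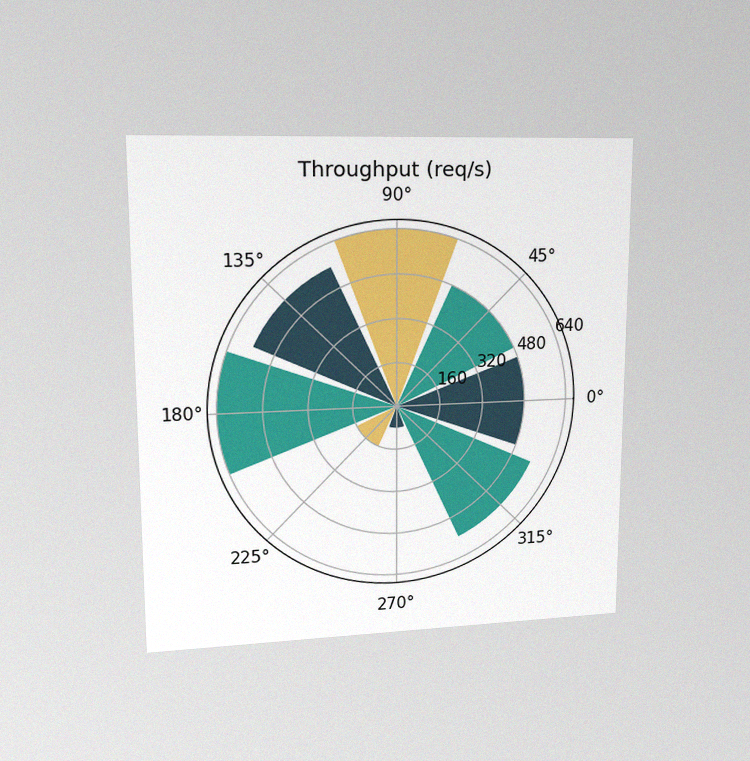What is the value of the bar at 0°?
480req/s

The chart is viewed at a slight angle, with some photo noise. The bar at 0° reaches 480req/s on the radial axis.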